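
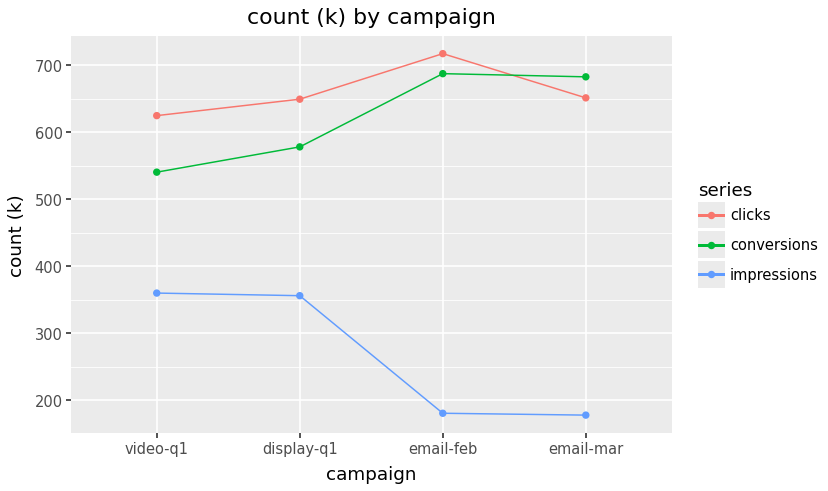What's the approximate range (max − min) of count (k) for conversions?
Max email-feb ≈ 700, min video-q1 ≈ 550; range ≈ 150.

≈ 150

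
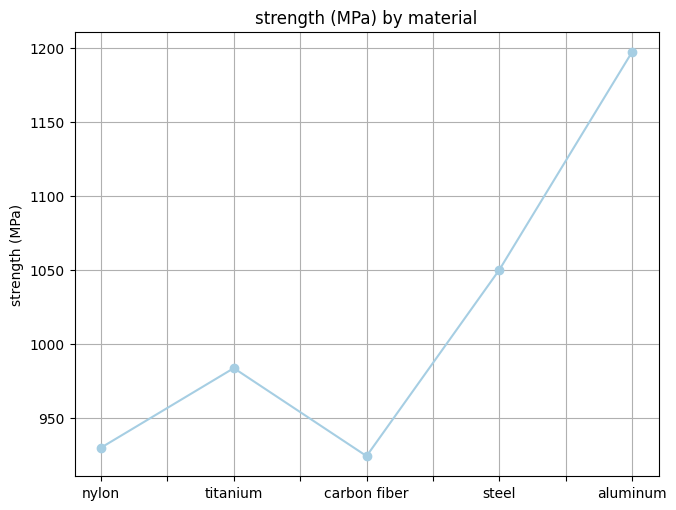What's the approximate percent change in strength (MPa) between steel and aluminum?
steel ≈ 1050, aluminum ≈ 1200; (1200 − 1050) / 1050 ≈ +14.3%.

≈ +14.3%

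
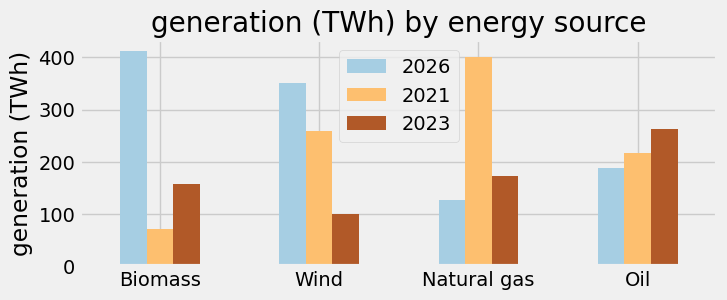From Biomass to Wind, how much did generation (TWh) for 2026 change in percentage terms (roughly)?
Biomass ≈ 400, Wind ≈ 350; (350 − 400) / 400 ≈ -12.5%.

≈ -12.5%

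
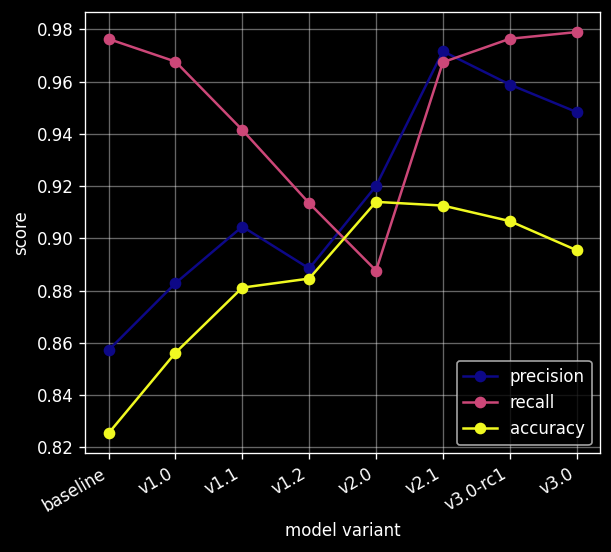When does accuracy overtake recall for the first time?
v2.0

v1.2: accuracy ≈ 0.88 vs recall ≈ 0.92 (not yet); v2.0: accuracy ≈ 0.92 vs recall ≈ 0.88 (first crossover).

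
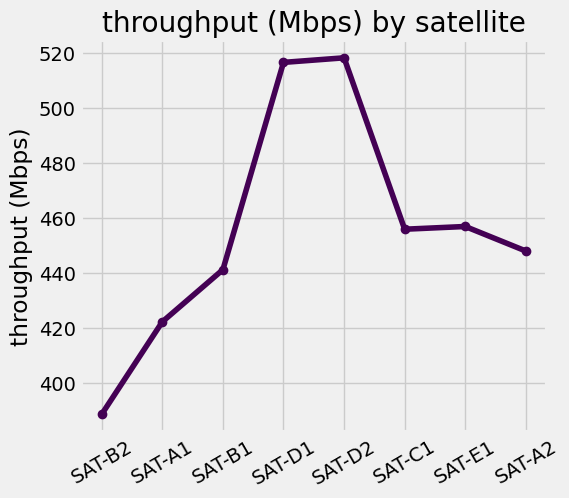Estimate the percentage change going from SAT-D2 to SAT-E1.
≈ -11.5%

SAT-D2 ≈ 520, SAT-E1 ≈ 460; (460 − 520) / 520 ≈ -11.5%.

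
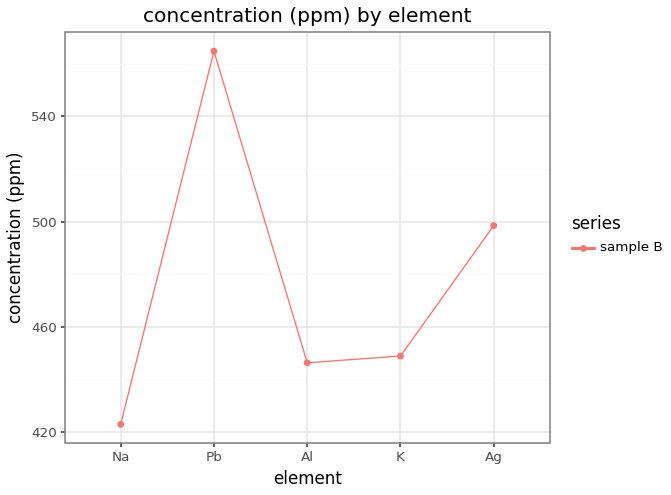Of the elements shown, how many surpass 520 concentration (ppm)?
1

Above 520: Pb.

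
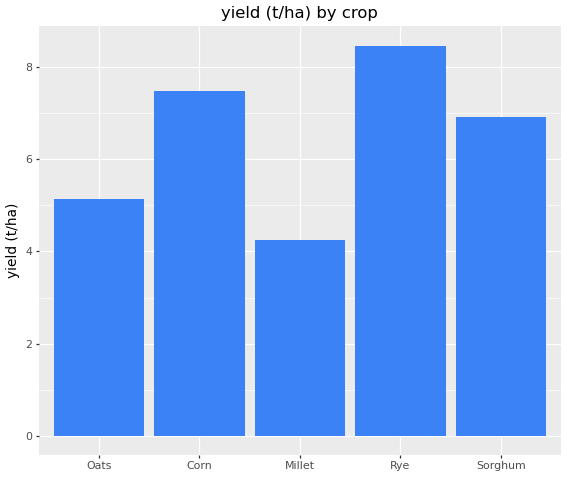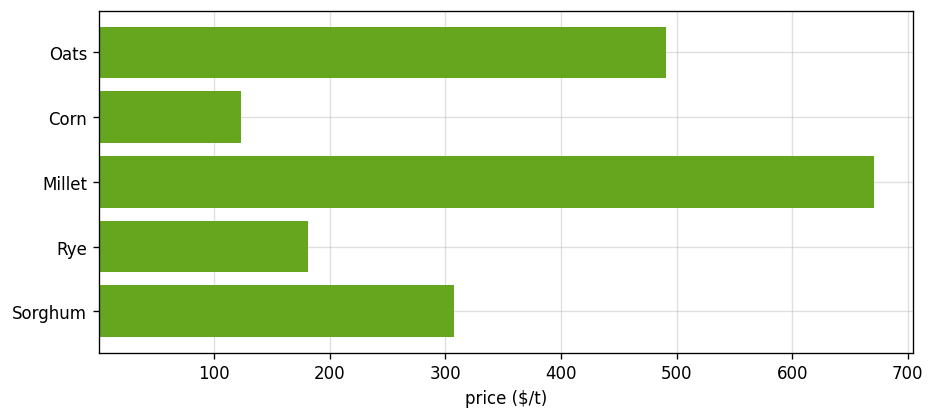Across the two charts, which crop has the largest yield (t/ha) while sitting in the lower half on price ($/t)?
Chart 2 median price ($/t) ≈ 300; below-median crops: Corn, Rye. Among those, Rye has the highest yield (t/ha) (≈ 8).

Rye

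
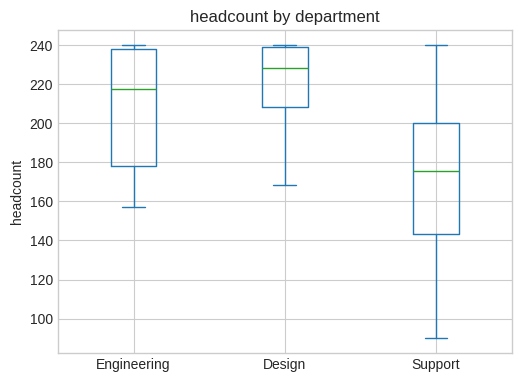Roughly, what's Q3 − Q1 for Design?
Q3 ≈ 240, Q1 ≈ 210; IQR ≈ 30.

≈ 30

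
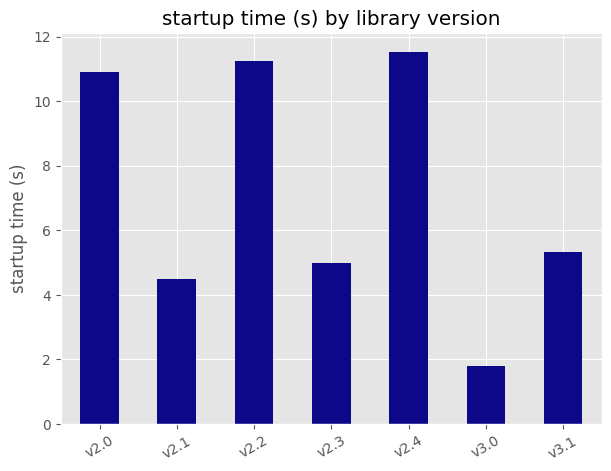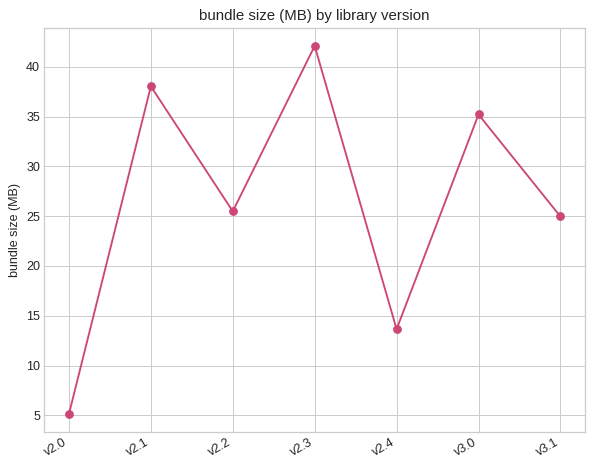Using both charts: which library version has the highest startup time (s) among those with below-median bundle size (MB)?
v2.4

Chart 2 median bundle size (MB) ≈ 25; below-median library versions: v2.0, v2.4, v3.1. Among those, v2.4 has the highest startup time (s) (≈ 12).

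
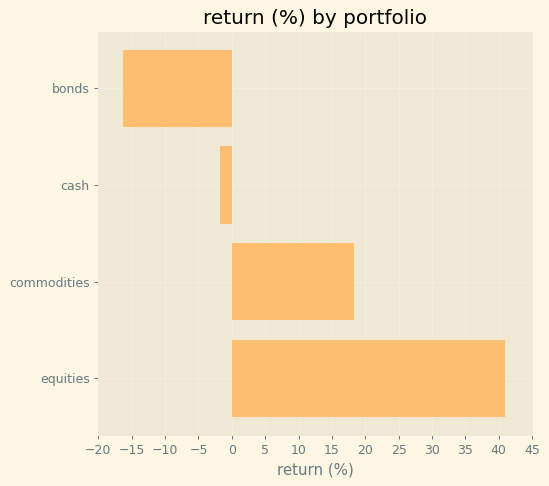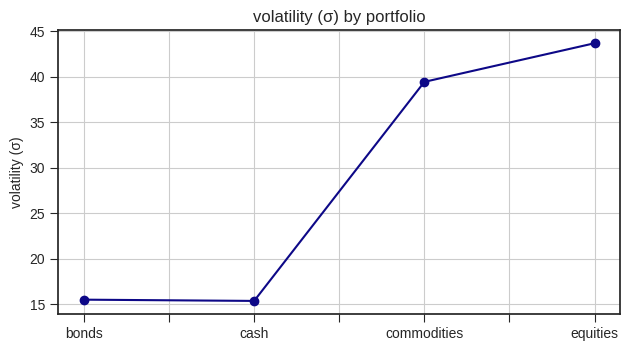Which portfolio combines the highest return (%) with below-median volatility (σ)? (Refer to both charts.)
cash

Chart 2 median volatility (σ) ≈ 25; below-median portfolios: bonds, cash. Among those, cash has the highest return (%) (≈ 0).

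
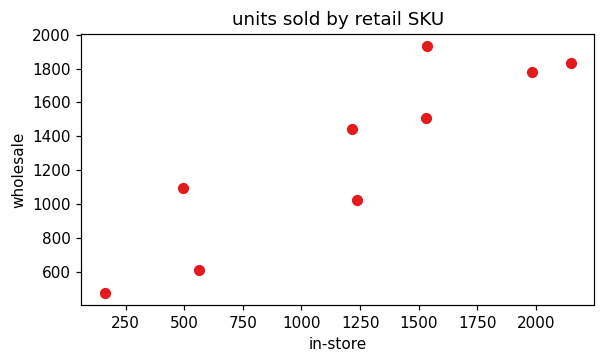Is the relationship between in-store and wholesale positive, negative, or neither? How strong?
positive, strong

Points are positively correlated; strong (|r| ≈ 0.9).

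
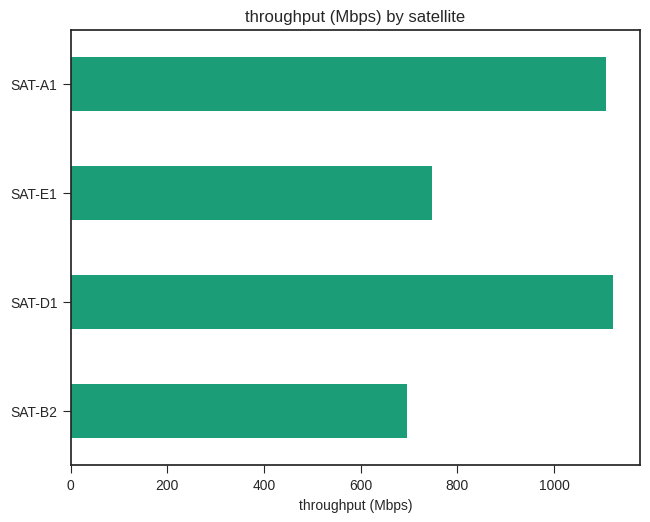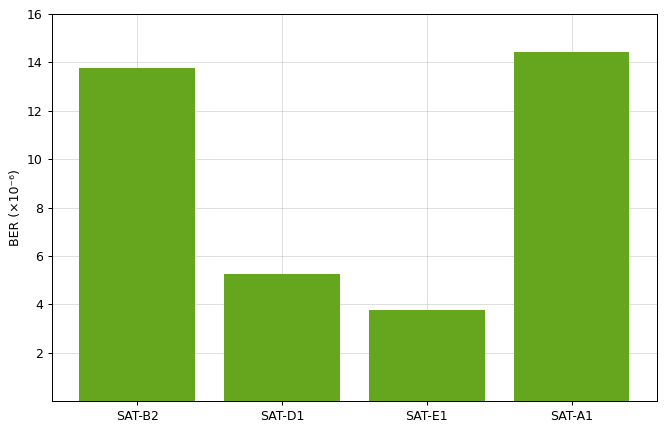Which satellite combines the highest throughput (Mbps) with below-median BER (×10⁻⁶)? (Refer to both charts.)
Chart 2 median BER (×10⁻⁶) ≈ 10; below-median satellites: SAT-D1, SAT-E1. Among those, SAT-D1 has the highest throughput (Mbps) (≈ 1200).

SAT-D1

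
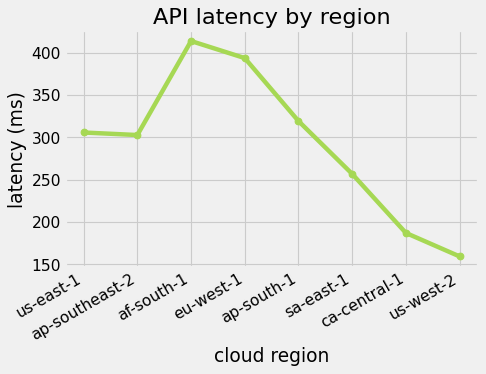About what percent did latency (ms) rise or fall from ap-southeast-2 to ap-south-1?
≈ +8.3%

ap-southeast-2 ≈ 300, ap-south-1 ≈ 325; (325 − 300) / 300 ≈ +8.3%.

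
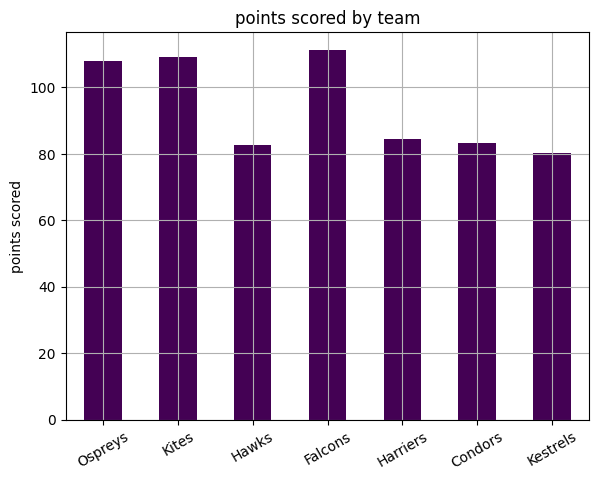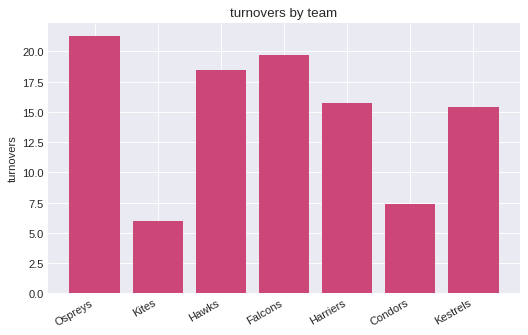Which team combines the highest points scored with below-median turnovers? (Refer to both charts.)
Kites

Chart 2 median turnovers ≈ 16; below-median teams: Kites, Condors, Kestrels. Among those, Kites has the highest points scored (≈ 100).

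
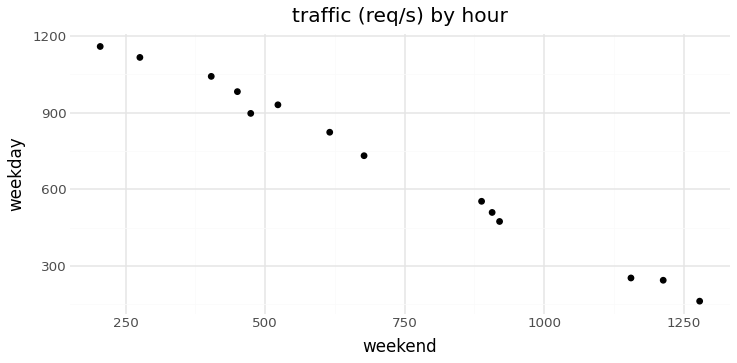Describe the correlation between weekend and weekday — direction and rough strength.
Points are negatively correlated; strong (|r| ≈ 1.0).

negative, strong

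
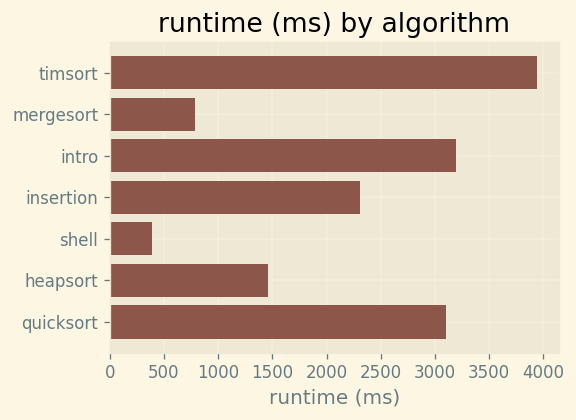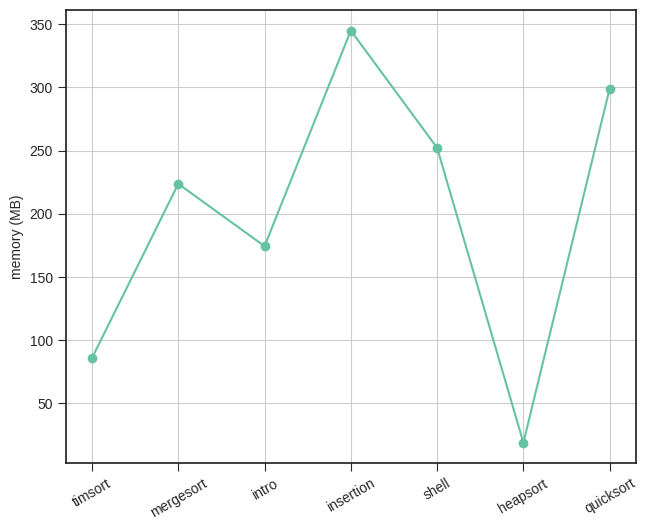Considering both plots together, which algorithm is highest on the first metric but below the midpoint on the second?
Chart 2 median memory (MB) ≈ 200; below-median algorithms: timsort, intro, heapsort. Among those, timsort has the highest runtime (ms) (≈ 4000).

timsort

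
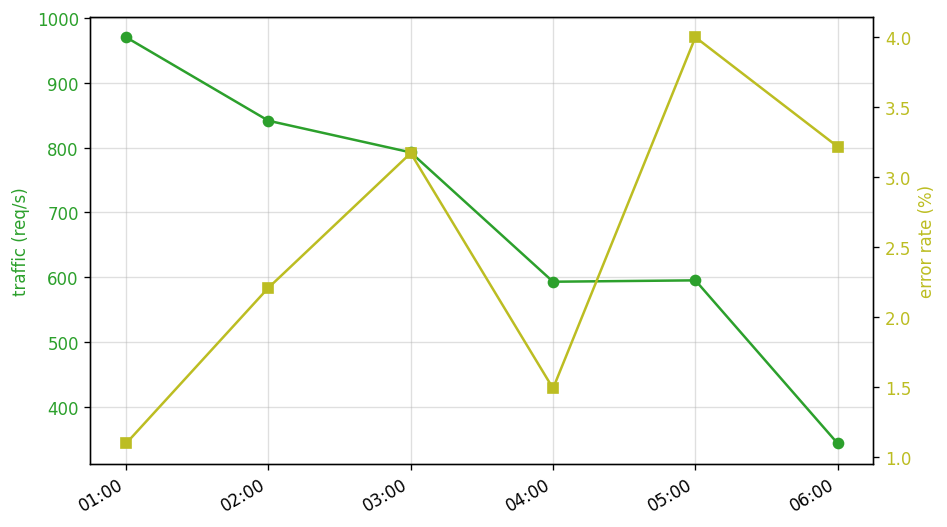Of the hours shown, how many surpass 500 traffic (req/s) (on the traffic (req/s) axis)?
Above 500: 01:00, 02:00, 03:00, 04:00, 05:00.

5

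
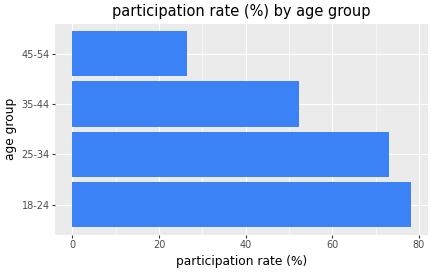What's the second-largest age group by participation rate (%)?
25-34

Top 3: 18-24 ≈ 80, 25-34 ≈ 70, 35-44 ≈ 50.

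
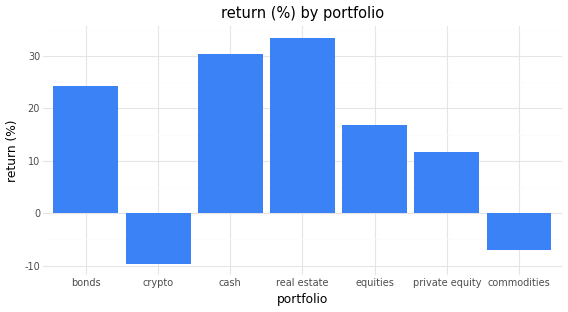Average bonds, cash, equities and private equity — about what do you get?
≈ 20

(25 + 30 + 15 + 10) / 4 ≈ 20.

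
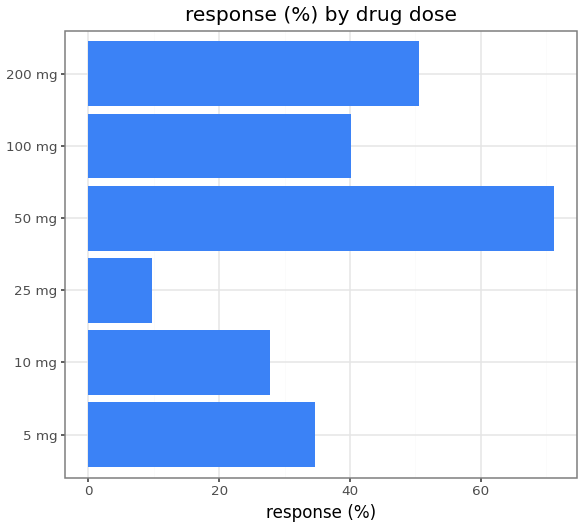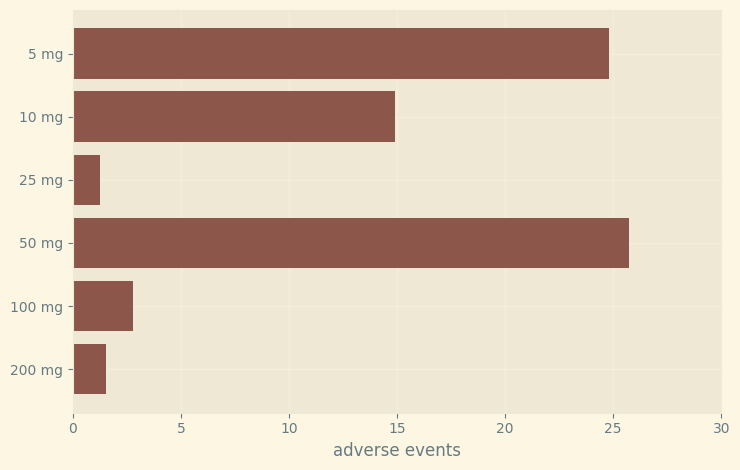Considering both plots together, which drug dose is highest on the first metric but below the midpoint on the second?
200 mg

Chart 2 median adverse events ≈ 10; below-median drug doses: 25 mg, 100 mg, 200 mg. Among those, 200 mg has the highest response (%) (≈ 50).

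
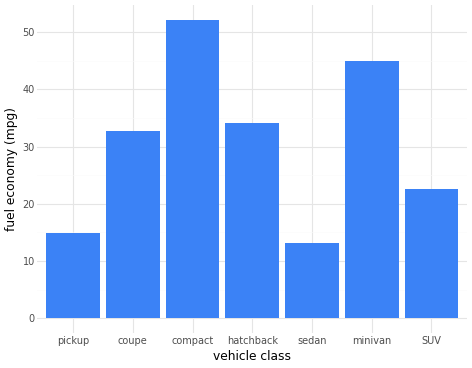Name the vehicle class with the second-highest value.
minivan

Top 3: compact ≈ 50, minivan ≈ 45, hatchback ≈ 35.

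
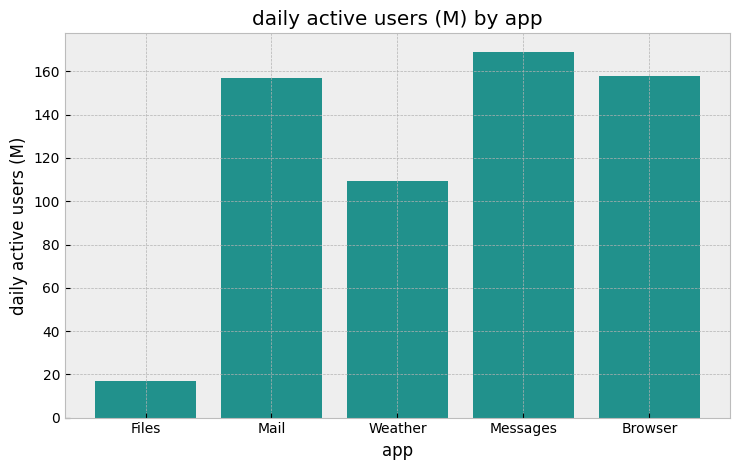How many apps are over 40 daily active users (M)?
Above 40: Mail, Weather, Messages, Browser.

4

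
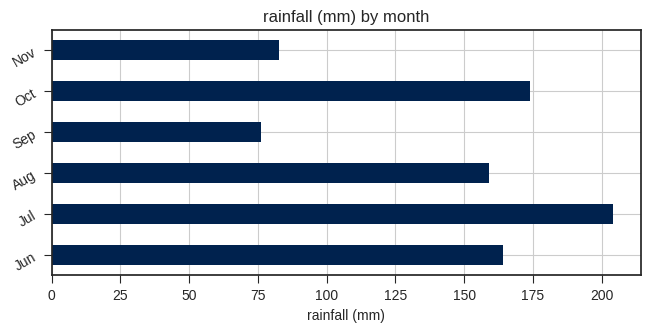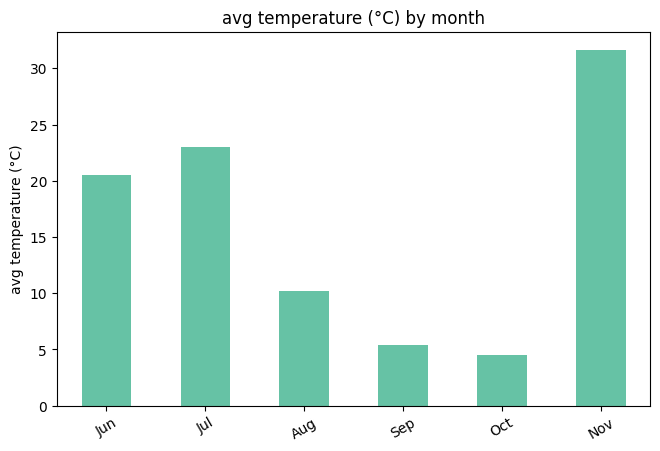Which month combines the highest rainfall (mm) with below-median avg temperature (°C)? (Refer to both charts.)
Oct

Chart 2 median avg temperature (°C) ≈ 15; below-median months: Aug, Sep, Oct. Among those, Oct has the highest rainfall (mm) (≈ 180).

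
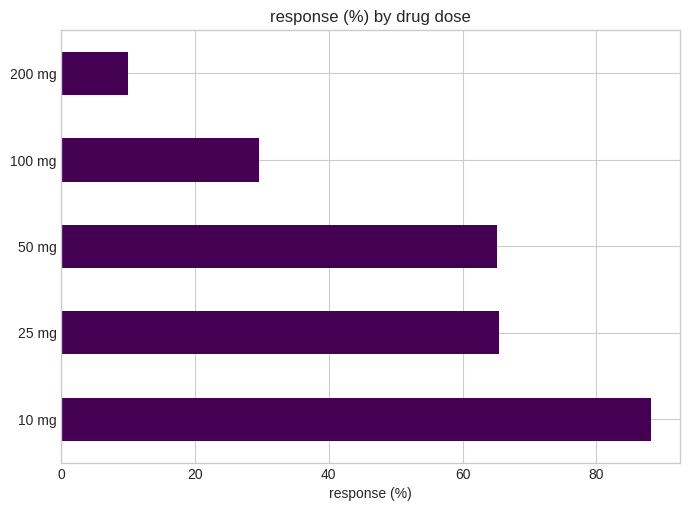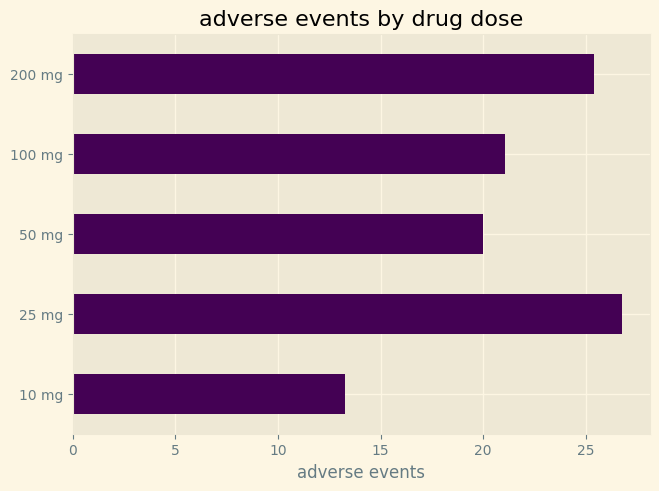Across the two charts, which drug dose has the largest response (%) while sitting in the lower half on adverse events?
Chart 2 median adverse events ≈ 20; below-median drug doses: 10 mg, 50 mg. Among those, 10 mg has the highest response (%) (≈ 90).

10 mg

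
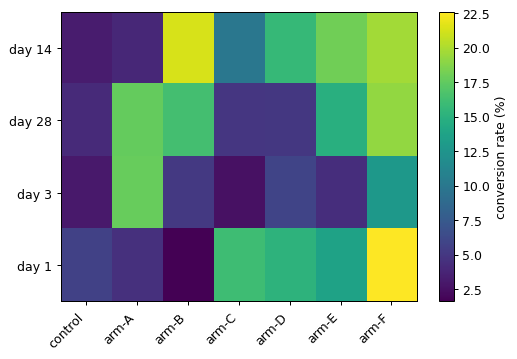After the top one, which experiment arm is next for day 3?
Top 3 for day 3: arm-A ≈ 18, arm-F ≈ 12, arm-D ≈ 6.

arm-F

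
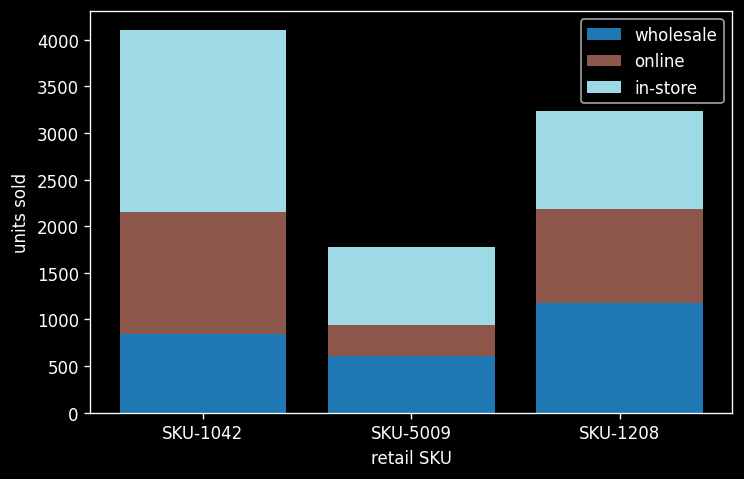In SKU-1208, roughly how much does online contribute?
≈ 1000

online top ≈ 2000, bottom ≈ 1000; segment ≈ 1000.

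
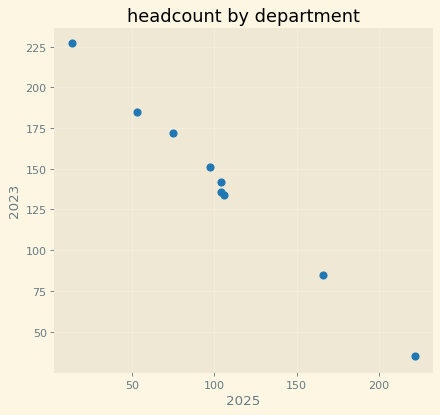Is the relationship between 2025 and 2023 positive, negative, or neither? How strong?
Points are negatively correlated; strong (|r| ≈ 1.0).

negative, strong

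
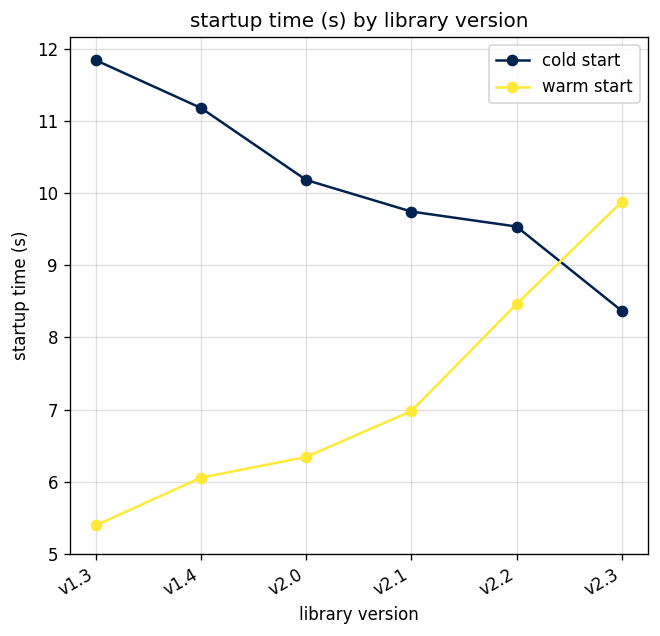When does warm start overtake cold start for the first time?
v2.2: warm start ≈ 8 vs cold start ≈ 10 (not yet); v2.3: warm start ≈ 10 vs cold start ≈ 8 (first crossover).

v2.3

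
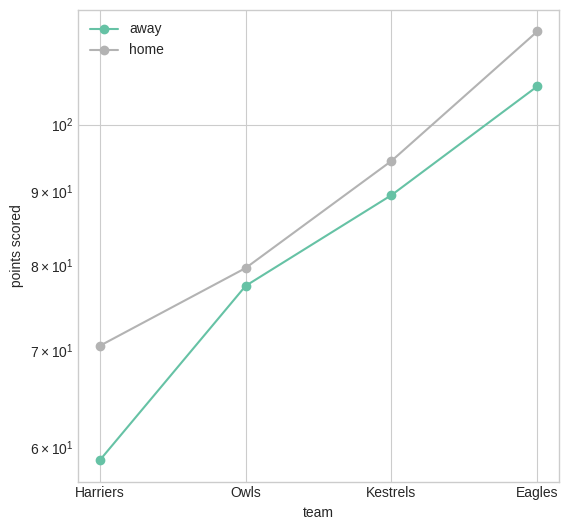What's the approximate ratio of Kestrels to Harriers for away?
≈ 1.5×

Kestrels ≈ 90, Harriers ≈ 60; 90/60 ≈ 1.5.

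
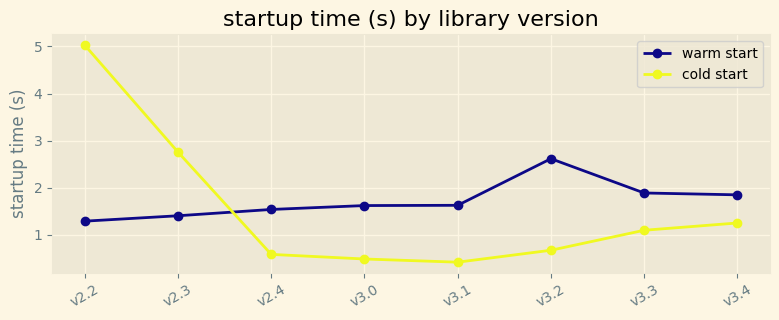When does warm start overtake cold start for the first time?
v2.3: warm start ≈ 1.5 vs cold start ≈ 3.0 (not yet); v2.4: warm start ≈ 1.5 vs cold start ≈ 0.5 (first crossover).

v2.4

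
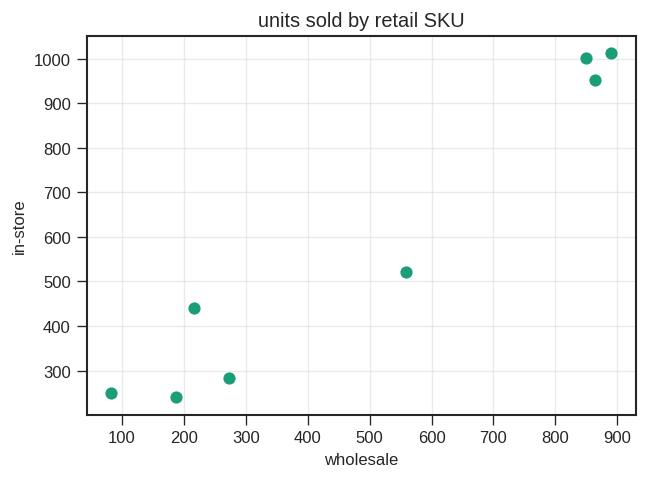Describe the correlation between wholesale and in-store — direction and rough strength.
Points are positively correlated; strong (|r| ≈ 1.0).

positive, strong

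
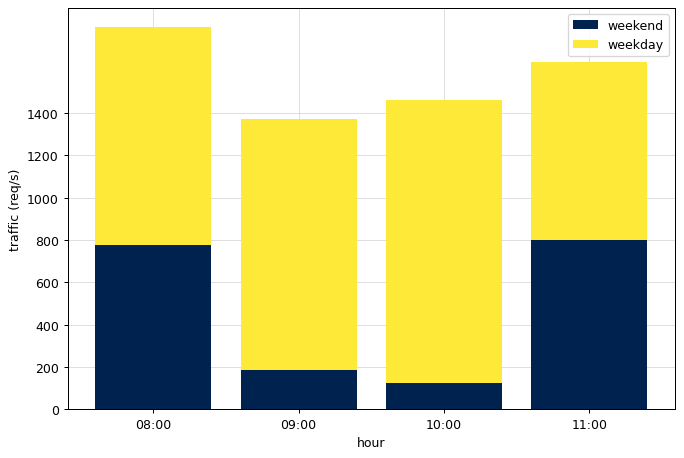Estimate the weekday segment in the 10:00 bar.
weekday top ≈ 1400, bottom ≈ 200; segment ≈ 1200.

≈ 1200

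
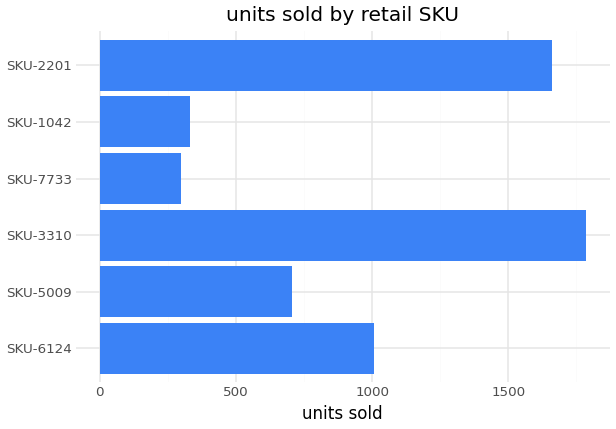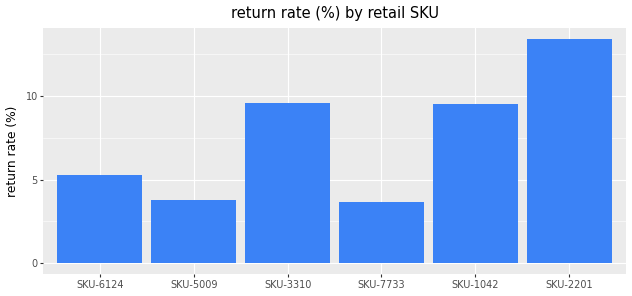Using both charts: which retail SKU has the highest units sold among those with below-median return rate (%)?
SKU-6124

Chart 2 median return rate (%) ≈ 8; below-median retail SKUs: SKU-6124, SKU-5009, SKU-7733. Among those, SKU-6124 has the highest units sold (≈ 1000).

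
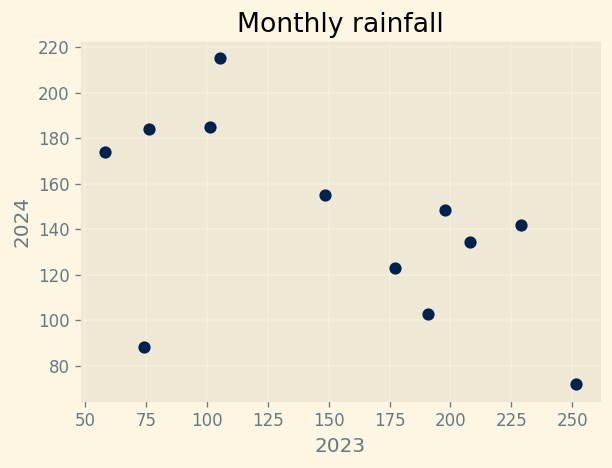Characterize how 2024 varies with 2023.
negative, moderate

Points are negatively correlated; moderate (|r| ≈ 0.5).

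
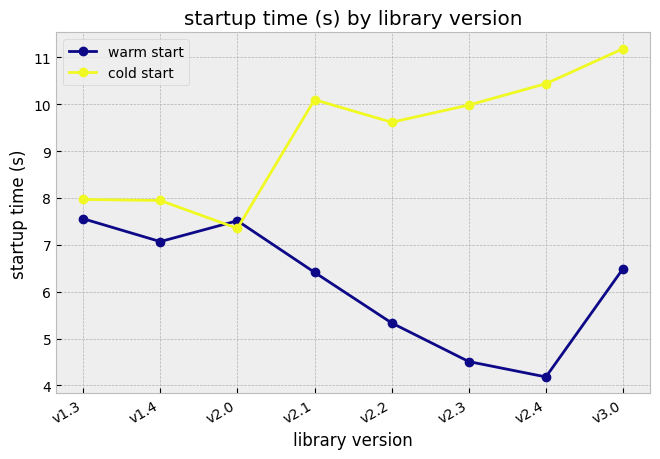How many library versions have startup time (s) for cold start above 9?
Above 9: v2.1, v2.2, v2.3, v2.4, v3.0.

5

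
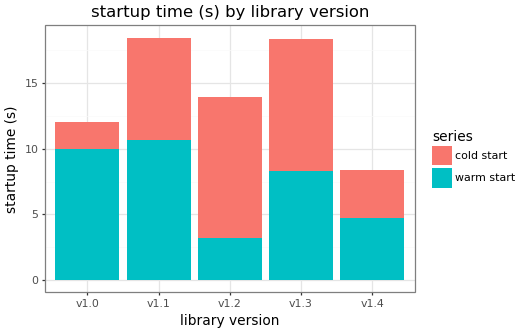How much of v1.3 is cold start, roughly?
cold start top ≈ 18, bottom ≈ 8; segment ≈ 10.

≈ 10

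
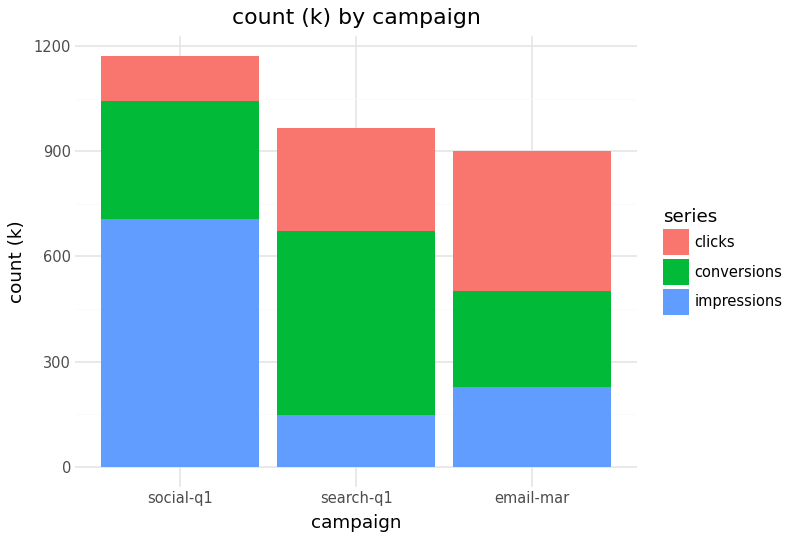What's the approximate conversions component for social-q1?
≈ 300

conversions top ≈ 1000, bottom ≈ 700; segment ≈ 300.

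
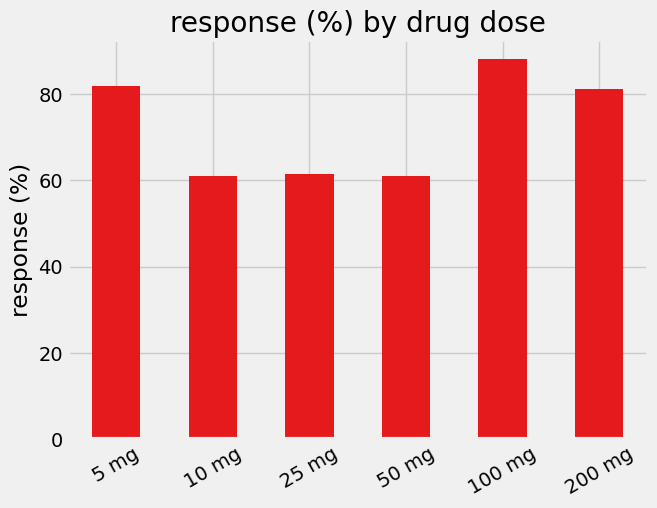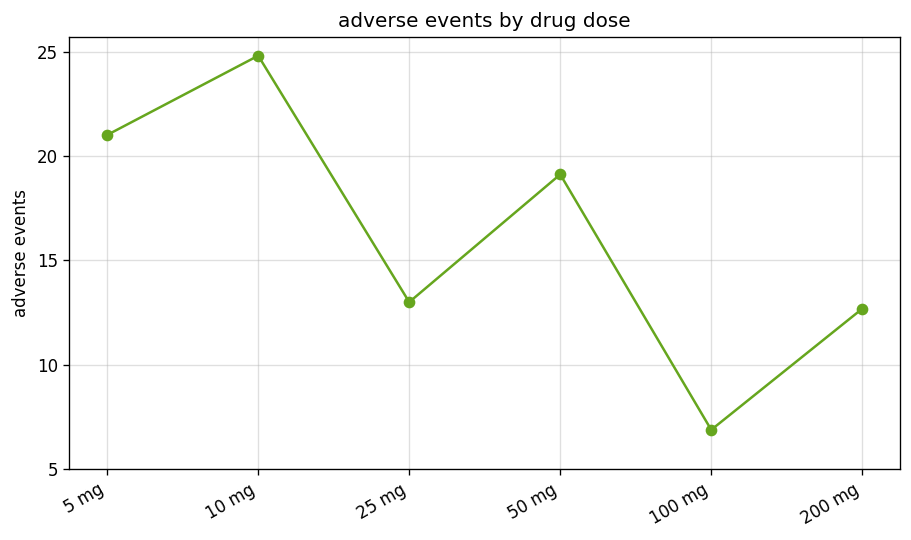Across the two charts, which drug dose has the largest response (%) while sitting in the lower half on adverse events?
100 mg

Chart 2 median adverse events ≈ 15; below-median drug doses: 25 mg, 100 mg, 200 mg. Among those, 100 mg has the highest response (%) (≈ 90).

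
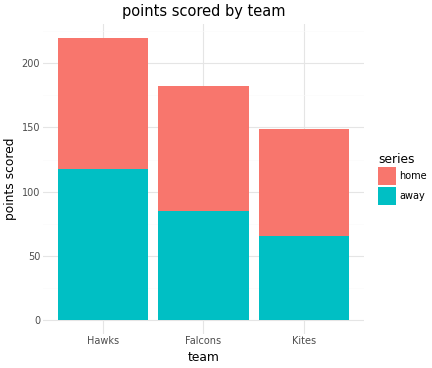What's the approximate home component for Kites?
≈ 80

home top ≈ 140, bottom ≈ 60; segment ≈ 80.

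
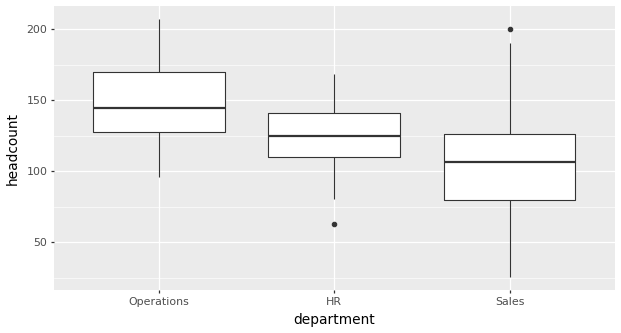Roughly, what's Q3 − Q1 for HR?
≈ 30

Q3 ≈ 140, Q1 ≈ 110; IQR ≈ 30.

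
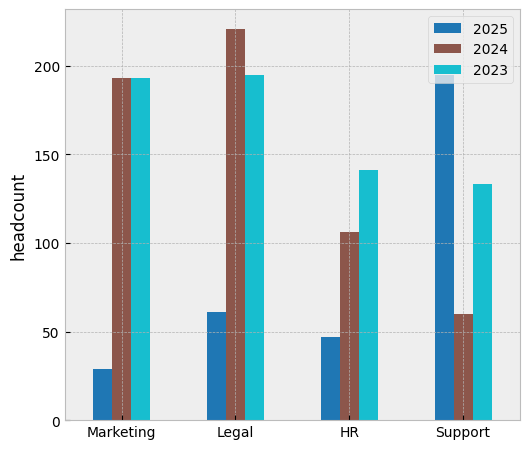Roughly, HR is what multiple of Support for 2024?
HR ≈ 100, Support ≈ 60; 100/60 ≈ 1.67.

≈ 1.67×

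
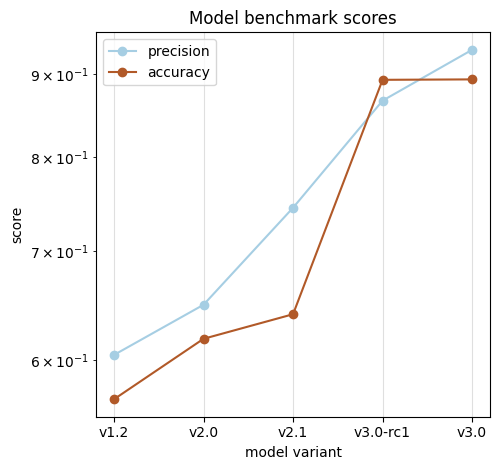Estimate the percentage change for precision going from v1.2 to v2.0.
v1.2 ≈ 0.60, v2.0 ≈ 0.65; (0.65 − 0.60) / 0.60 ≈ +8.3%.

≈ +8.3%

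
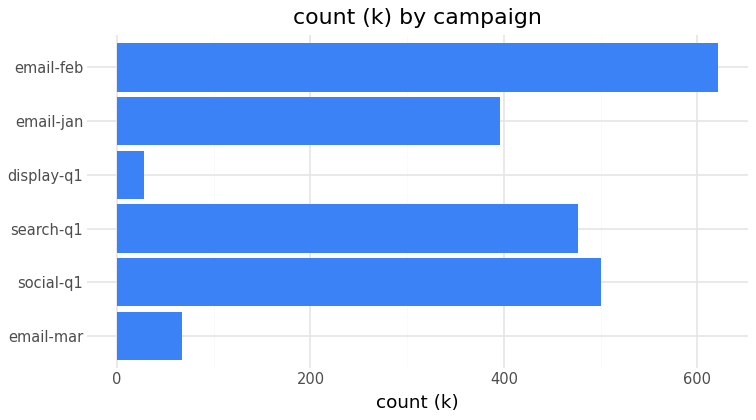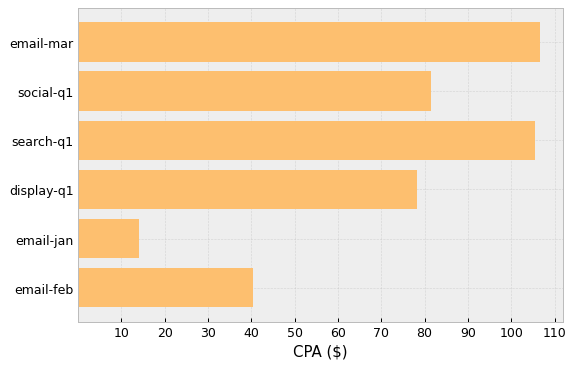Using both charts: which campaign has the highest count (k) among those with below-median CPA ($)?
Chart 2 median CPA ($) ≈ 80; below-median campaigns: display-q1, email-jan, email-feb. Among those, email-feb has the highest count (k) (≈ 600).

email-feb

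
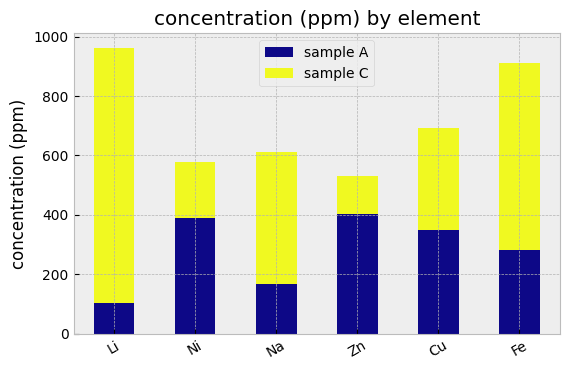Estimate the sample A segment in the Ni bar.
sample A top ≈ 400, bottom ≈ 0; segment ≈ 400.

≈ 400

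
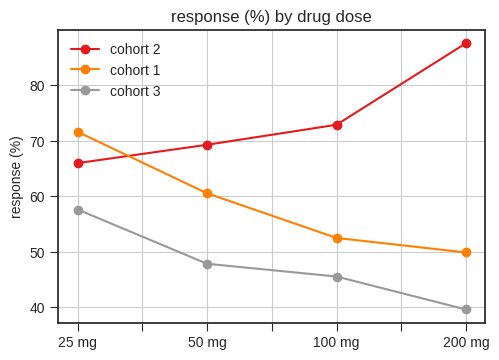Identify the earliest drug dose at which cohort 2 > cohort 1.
50 mg

25 mg: cohort 2 ≈ 65 vs cohort 1 ≈ 70 (not yet); 50 mg: cohort 2 ≈ 70 vs cohort 1 ≈ 60 (first crossover).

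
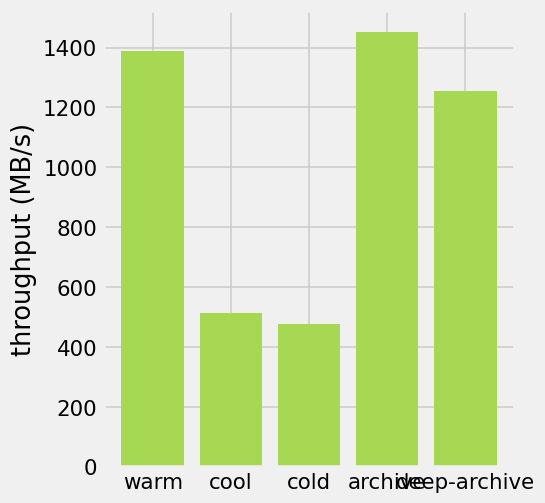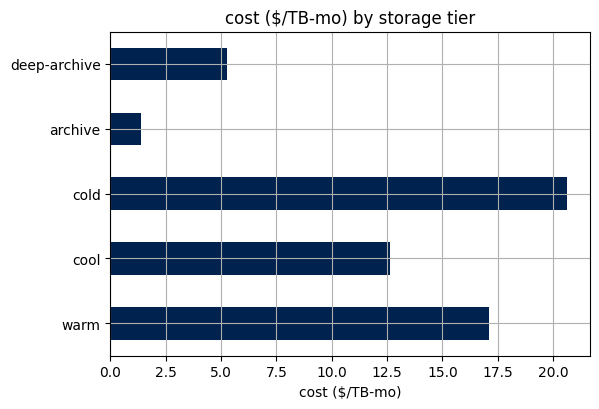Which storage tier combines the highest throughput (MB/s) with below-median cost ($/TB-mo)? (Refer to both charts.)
Chart 2 median cost ($/TB-mo) ≈ 12; below-median storage tiers: archive, deep-archive. Among those, archive has the highest throughput (MB/s) (≈ 1400).

archive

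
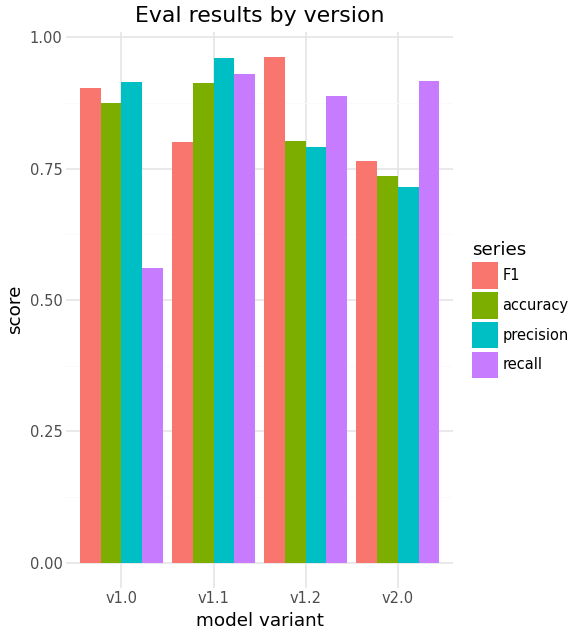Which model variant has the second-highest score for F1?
v1.0

Top 3 for F1: v1.2 ≈ 1.0, v1.0 ≈ 0.9, v1.1 ≈ 0.8.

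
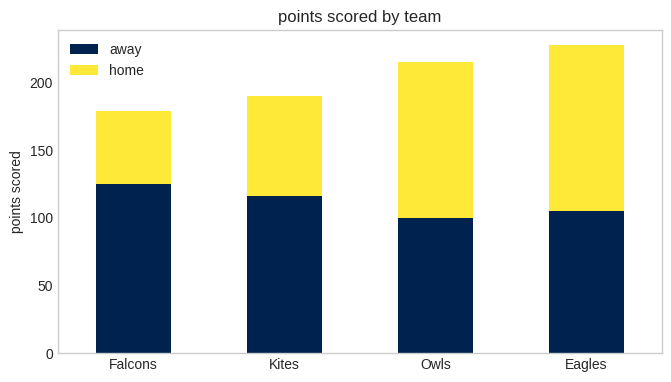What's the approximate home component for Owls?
≈ 120

home top ≈ 220, bottom ≈ 100; segment ≈ 120.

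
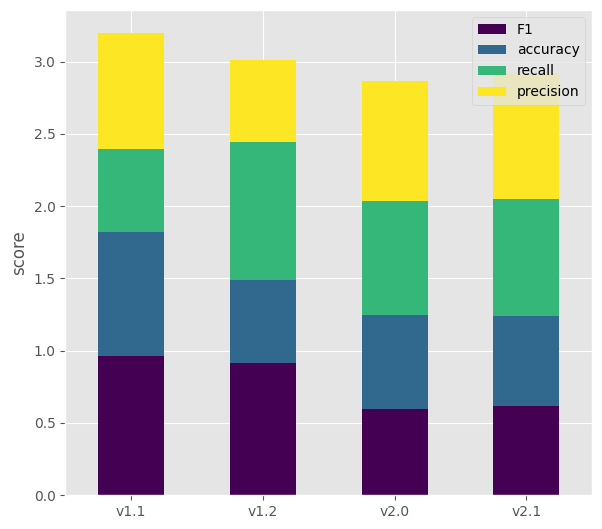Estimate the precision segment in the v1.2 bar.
≈ 0.5

precision top ≈ 3.0, bottom ≈ 2.5; segment ≈ 0.5.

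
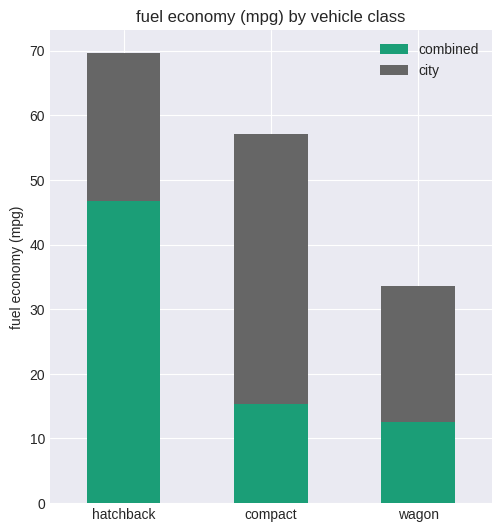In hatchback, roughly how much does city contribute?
city top ≈ 70, bottom ≈ 50; segment ≈ 20.

≈ 20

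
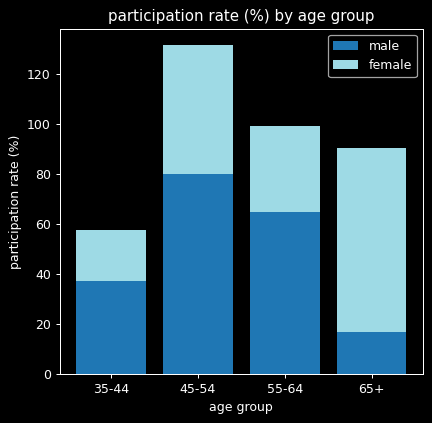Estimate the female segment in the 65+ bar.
female top ≈ 100, bottom ≈ 20; segment ≈ 80.

≈ 80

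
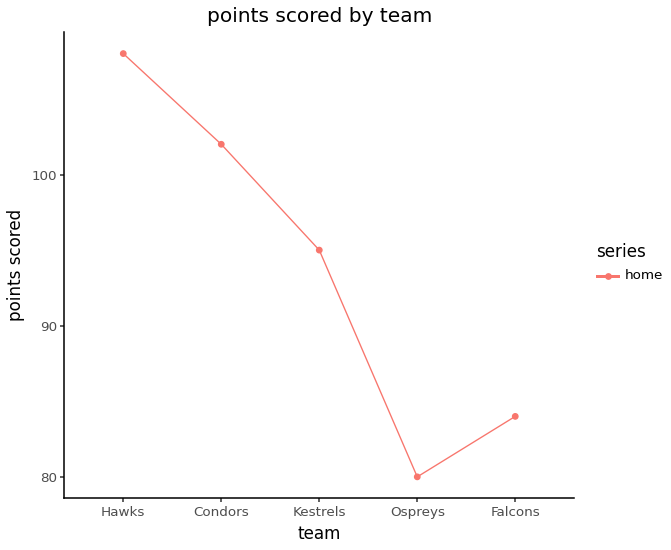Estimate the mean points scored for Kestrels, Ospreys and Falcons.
(95 + 80 + 85) / 3 ≈ 87.

≈ 87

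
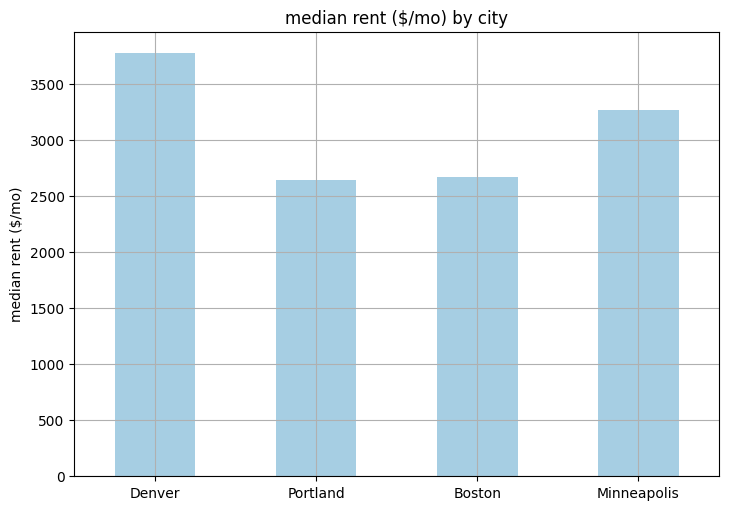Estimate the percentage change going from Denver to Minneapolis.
Denver ≈ 4000, Minneapolis ≈ 3500; (3500 − 4000) / 4000 ≈ -12.5%.

≈ -12.5%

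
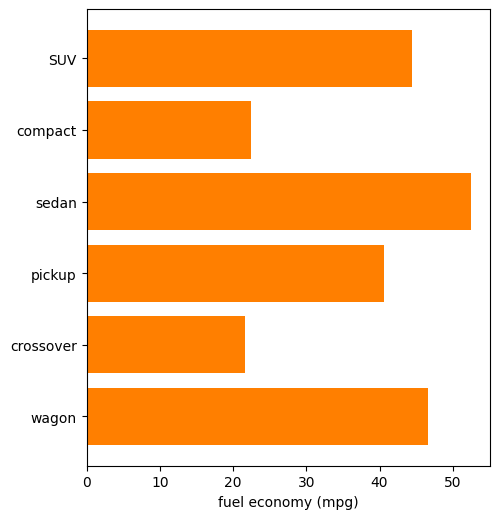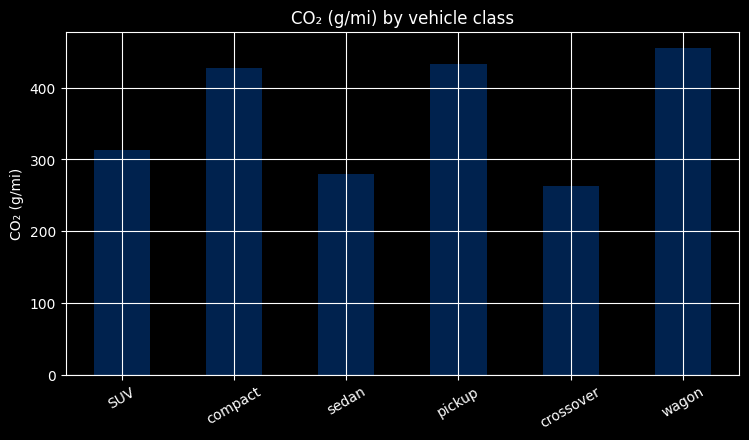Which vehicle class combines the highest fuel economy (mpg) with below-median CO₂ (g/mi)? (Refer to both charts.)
Chart 2 median CO₂ (g/mi) ≈ 350; below-median vehicle classes: SUV, sedan, crossover. Among those, sedan has the highest fuel economy (mpg) (≈ 50).

sedan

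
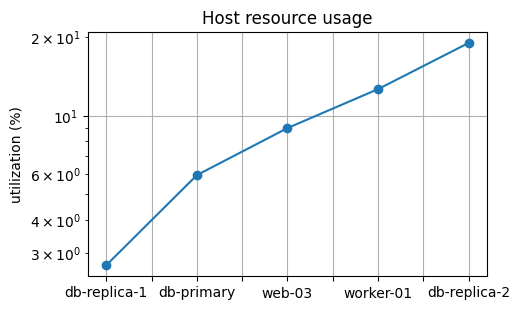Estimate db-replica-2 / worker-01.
db-replica-2 ≈ 18, worker-01 ≈ 12; 18/12 ≈ 1.5.

≈ 1.5×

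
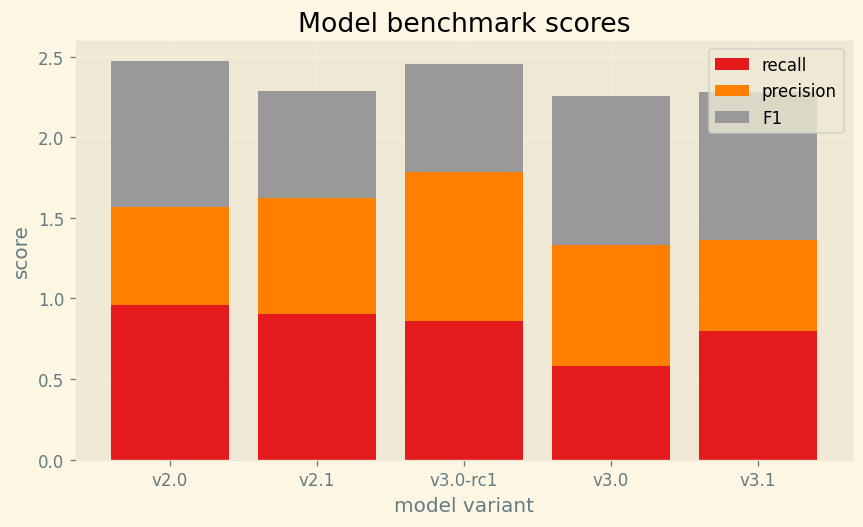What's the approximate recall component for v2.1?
recall top ≈ 1.0, bottom ≈ 0.0; segment ≈ 1.0.

≈ 1.0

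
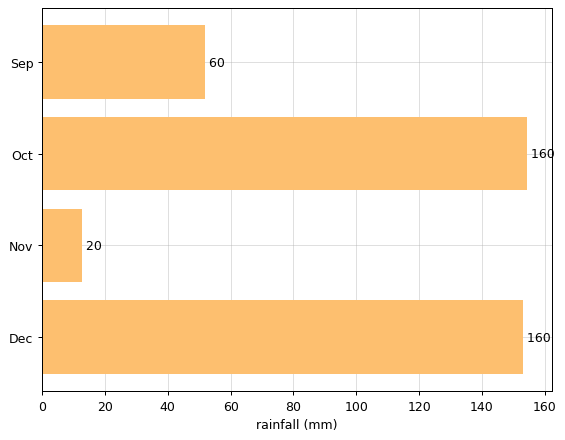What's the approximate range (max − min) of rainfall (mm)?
≈ 140

Max Oct ≈ 160, min Nov ≈ 20; range ≈ 140.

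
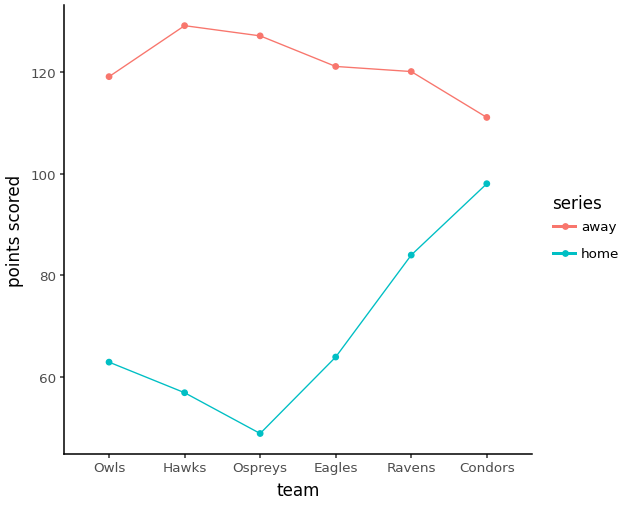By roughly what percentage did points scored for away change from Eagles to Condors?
≈ -8.3%

Eagles ≈ 120, Condors ≈ 110; (110 − 120) / 120 ≈ -8.3%.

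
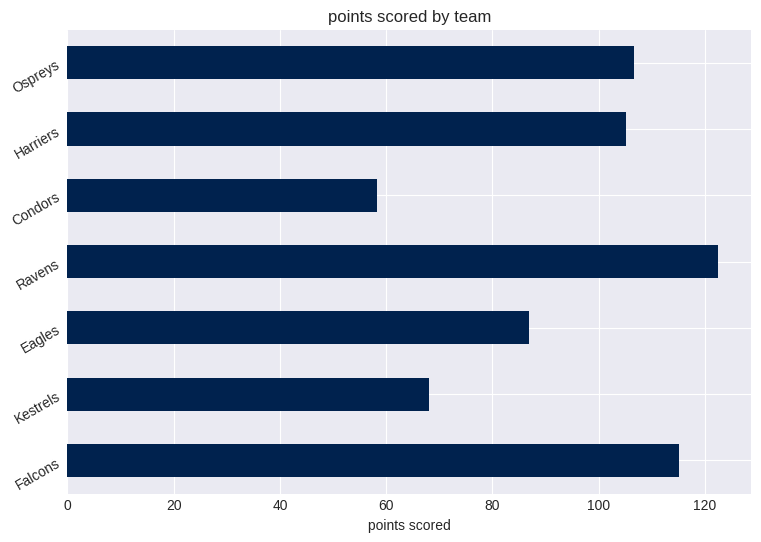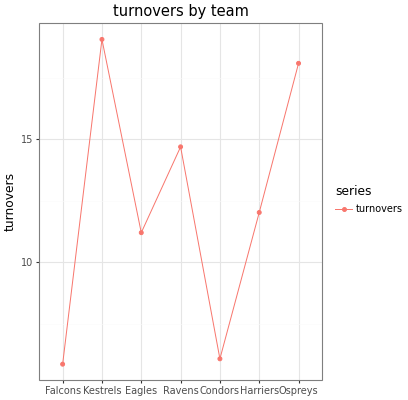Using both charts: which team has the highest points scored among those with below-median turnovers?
Falcons

Chart 2 median turnovers ≈ 12; below-median teams: Falcons, Eagles, Condors. Among those, Falcons has the highest points scored (≈ 120).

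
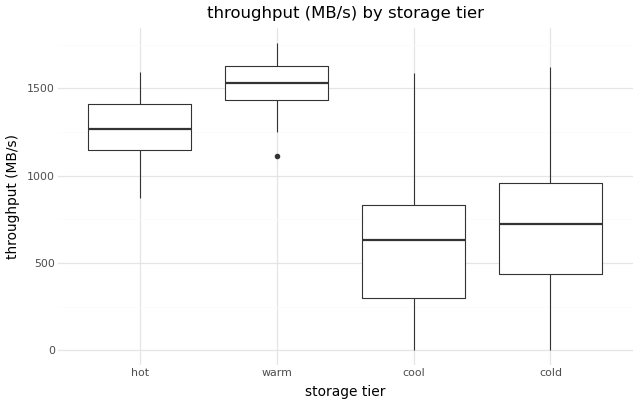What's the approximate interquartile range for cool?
Q3 ≈ 800, Q1 ≈ 300; IQR ≈ 500.

≈ 500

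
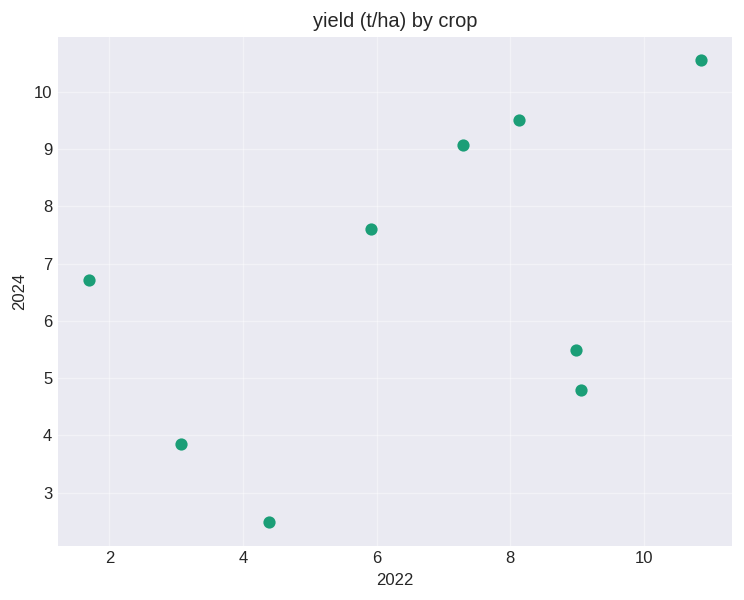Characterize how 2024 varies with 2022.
Points are positively correlated; moderate (|r| ≈ 0.5).

positive, moderate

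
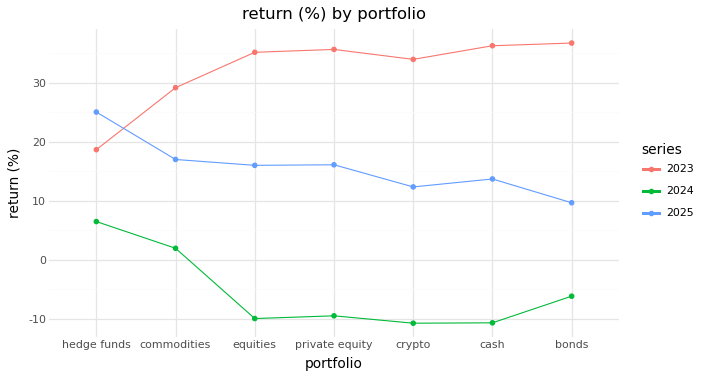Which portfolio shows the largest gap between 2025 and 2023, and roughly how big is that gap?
bonds, ≈ 25 %

bonds: 2025 ≈ 10, 2023 ≈ 35 → gap ≈ 25. Next-largest (cash) is only ≈ 20.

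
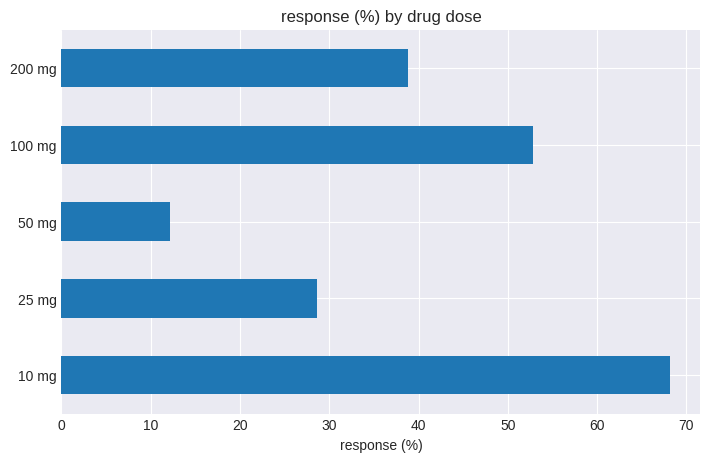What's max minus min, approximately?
Max 10 mg ≈ 70, min 50 mg ≈ 10; range ≈ 60.

≈ 60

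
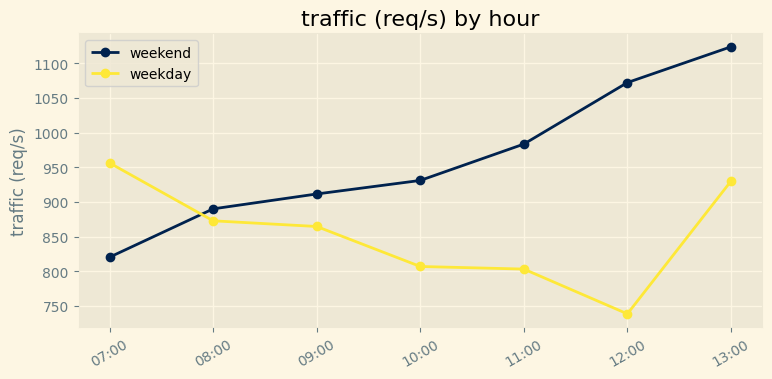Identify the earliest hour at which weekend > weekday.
07:00: weekend ≈ 800 vs weekday ≈ 950 (not yet); 08:00: weekend ≈ 900 vs weekday ≈ 850 (first crossover).

08:00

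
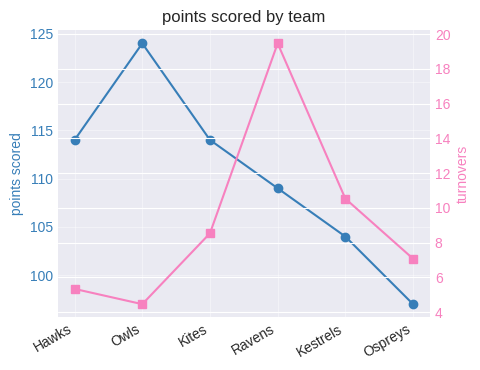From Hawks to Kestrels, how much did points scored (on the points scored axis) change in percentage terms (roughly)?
Hawks ≈ 115, Kestrels ≈ 105; (105 − 115) / 115 ≈ -8.7%.

≈ -8.7%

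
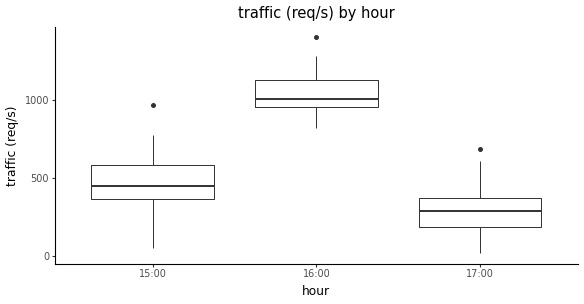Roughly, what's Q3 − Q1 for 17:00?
Q3 ≈ 400, Q1 ≈ 200; IQR ≈ 200.

≈ 200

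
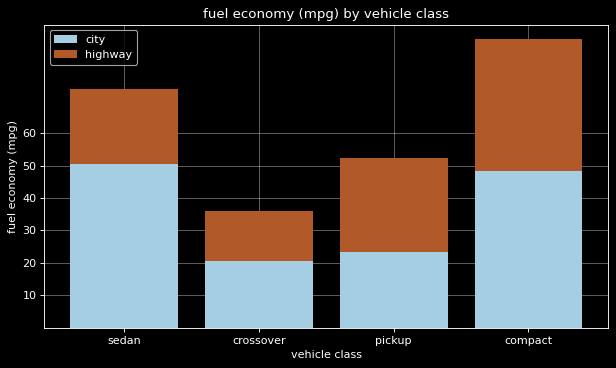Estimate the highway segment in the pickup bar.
highway top ≈ 50, bottom ≈ 20; segment ≈ 30.

≈ 30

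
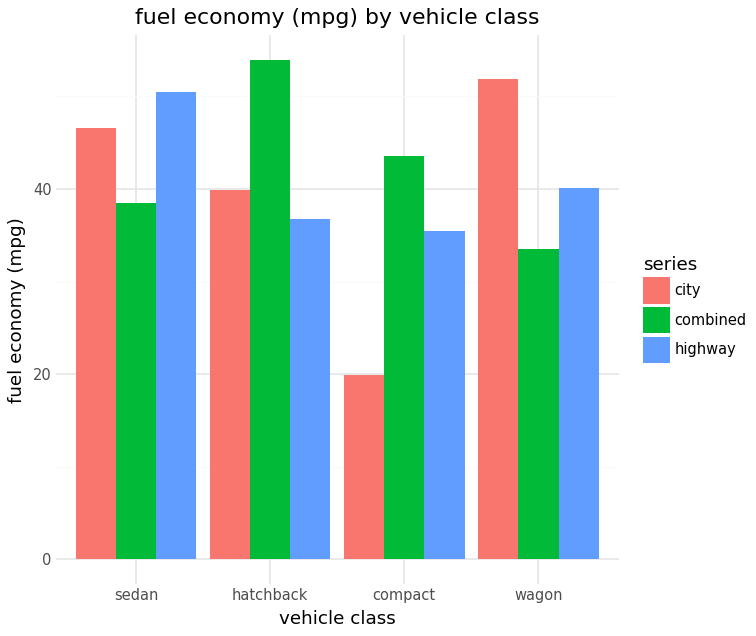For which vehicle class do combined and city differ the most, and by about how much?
compact: combined ≈ 45, city ≈ 20 → gap ≈ 25. Next-largest (wagon) is only ≈ 15.

compact, ≈ 25 mpg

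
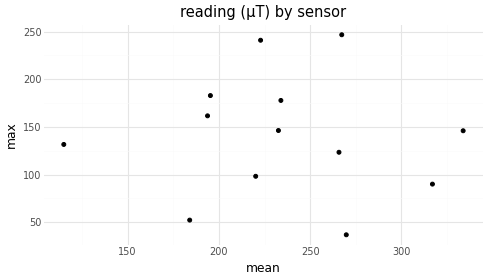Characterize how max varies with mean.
Points are roughly uncorrelated; weak (|r| ≈ 0.0).

no clear correlation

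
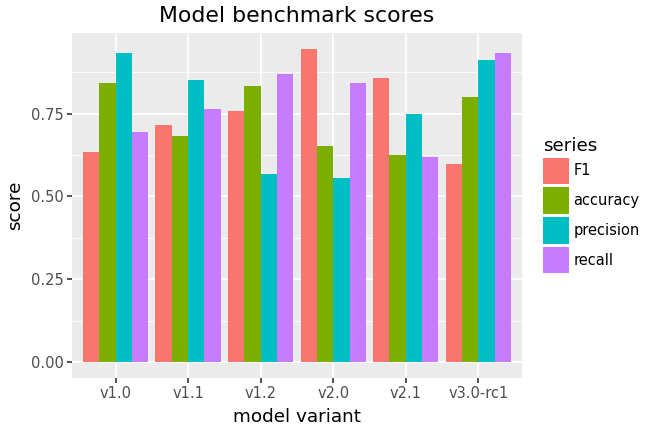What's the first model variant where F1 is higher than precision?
v1.1: F1 ≈ 0.7 vs precision ≈ 0.9 (not yet); v1.2: F1 ≈ 0.8 vs precision ≈ 0.6 (first crossover).

v1.2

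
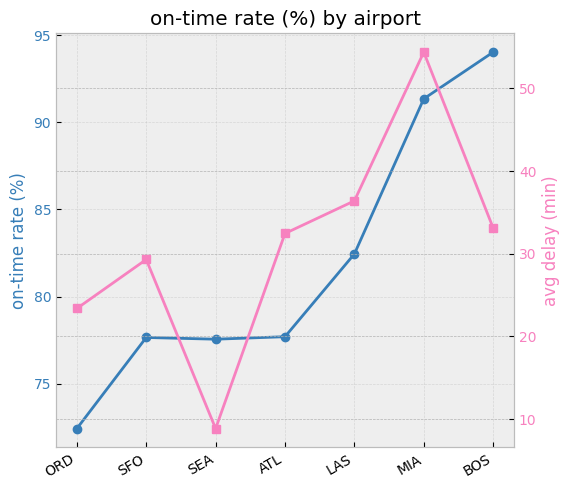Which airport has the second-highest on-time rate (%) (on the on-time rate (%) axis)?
Top 3 (on the on-time rate (%) axis): BOS ≈ 94, MIA ≈ 92, LAS ≈ 82.

MIA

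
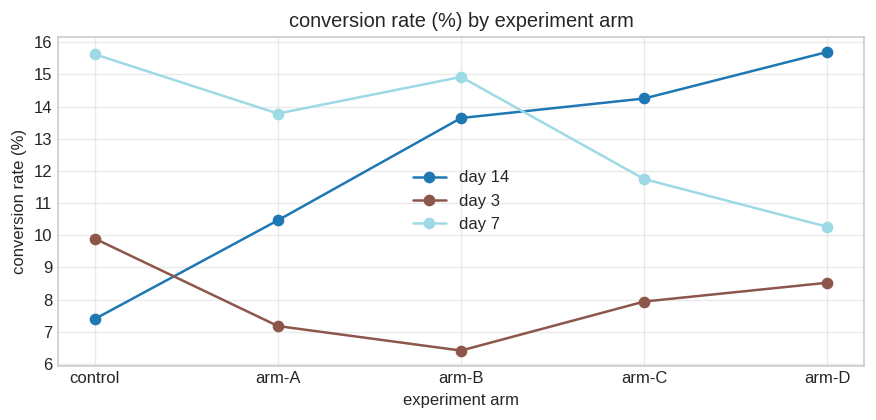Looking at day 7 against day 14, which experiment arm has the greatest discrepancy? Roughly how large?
control: day 7 ≈ 16, day 14 ≈ 7 → gap ≈ 9. Next-largest (arm-D) is only ≈ 6.

control, ≈ 9 %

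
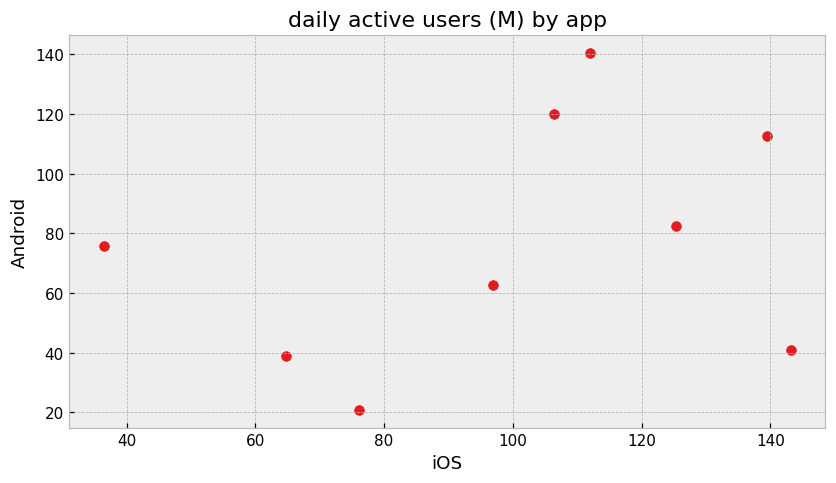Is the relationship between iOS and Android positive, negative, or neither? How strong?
positive, weak

Points are positively correlated; weak (|r| ≈ 0.3).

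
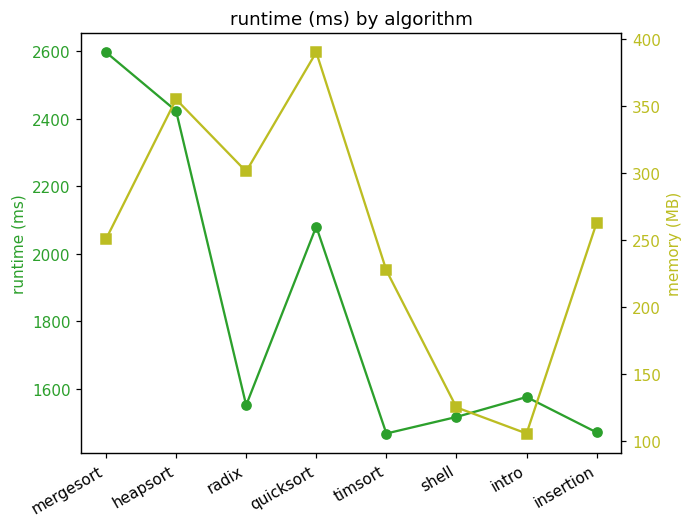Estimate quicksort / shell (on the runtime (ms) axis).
quicksort ≈ 2100, shell ≈ 1500; 2100/1500 ≈ 1.4.

≈ 1.4×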